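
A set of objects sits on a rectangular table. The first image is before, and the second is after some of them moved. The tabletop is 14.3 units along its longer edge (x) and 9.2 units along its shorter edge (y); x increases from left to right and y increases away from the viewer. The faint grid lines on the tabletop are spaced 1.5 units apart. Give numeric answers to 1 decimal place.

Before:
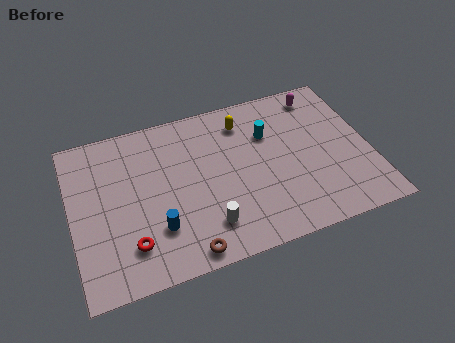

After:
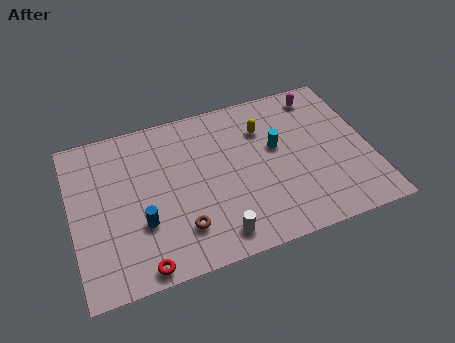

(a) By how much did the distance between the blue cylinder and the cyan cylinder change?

+0.3

Before: roughly 6.8 units apart; after: 7.1. That's 0.3 units further apart.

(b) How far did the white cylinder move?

0.8

From (6.2, 2.0) to (6.6, 1.3), the white cylinder covered √(0.4² + 0.7²) ≈ 0.8 units.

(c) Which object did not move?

the magenta capsule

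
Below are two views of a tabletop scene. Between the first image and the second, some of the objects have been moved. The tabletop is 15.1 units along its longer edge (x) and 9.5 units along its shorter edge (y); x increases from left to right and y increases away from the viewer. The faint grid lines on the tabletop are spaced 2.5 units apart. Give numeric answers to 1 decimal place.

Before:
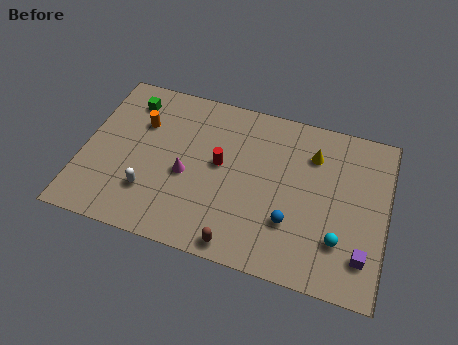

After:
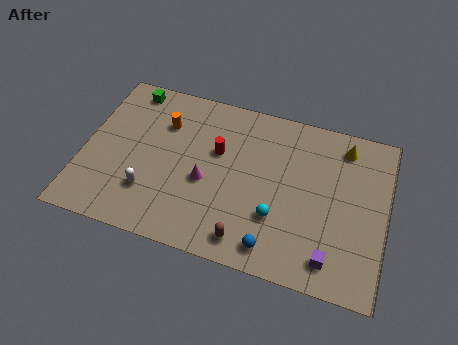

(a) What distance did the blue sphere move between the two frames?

1.7

The blue sphere was near (10.5, 2.9) before and (9.8, 1.3) after, so it travelled √(0.7² + 1.6²) ≈ 1.7 units.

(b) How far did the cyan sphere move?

3.1

From (12.9, 2.6) to (9.8, 3.0), the cyan sphere covered √(3.1² + 0.4²) ≈ 3.1 units.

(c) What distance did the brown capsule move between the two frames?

0.6

The brown capsule was near (8.1, 0.9) before and (8.5, 1.3) after, so it travelled √(0.4² + 0.4²) ≈ 0.6 units.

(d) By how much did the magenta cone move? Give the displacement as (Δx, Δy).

(1.0, -0.1)

From the two frames, the magenta cone sits at roughly (5.2, 4.1) before and (6.2, 4.0) after.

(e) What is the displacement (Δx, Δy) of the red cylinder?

(-0.2, 0.7)

From the two frames, the red cylinder sits at roughly (6.8, 5.2) before and (6.6, 5.9) after.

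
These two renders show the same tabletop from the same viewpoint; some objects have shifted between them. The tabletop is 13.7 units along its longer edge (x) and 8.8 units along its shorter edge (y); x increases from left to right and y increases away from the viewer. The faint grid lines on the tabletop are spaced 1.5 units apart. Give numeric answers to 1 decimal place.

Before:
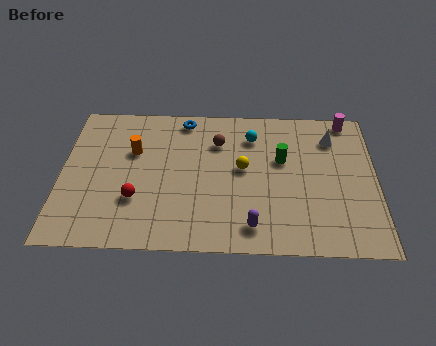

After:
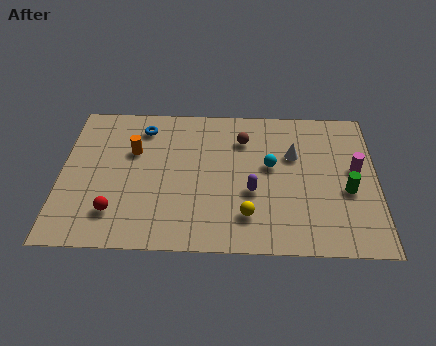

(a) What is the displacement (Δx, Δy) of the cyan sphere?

(0.8, -1.8)

From the two frames, the cyan sphere sits at roughly (8.3, 6.8) before and (9.1, 5.0) after.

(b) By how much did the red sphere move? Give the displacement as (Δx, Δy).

(-0.9, -0.8)

The red sphere started near (3.3, 2.8) and ended near (2.4, 2.0).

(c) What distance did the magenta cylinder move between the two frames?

3.1

The magenta cylinder moved from about (12.5, 8.0) to (12.8, 4.9), a distance of √(0.3² + 3.1²) ≈ 3.1.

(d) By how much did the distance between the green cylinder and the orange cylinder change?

+3.0

The distance was about 6.5 in the first image and 9.5 in the second, so they moved 3.0 units further apart.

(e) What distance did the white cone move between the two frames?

2.0

From (11.8, 6.8) to (10.1, 5.7), the white cone covered √(1.7² + 1.1²) ≈ 2.0 units.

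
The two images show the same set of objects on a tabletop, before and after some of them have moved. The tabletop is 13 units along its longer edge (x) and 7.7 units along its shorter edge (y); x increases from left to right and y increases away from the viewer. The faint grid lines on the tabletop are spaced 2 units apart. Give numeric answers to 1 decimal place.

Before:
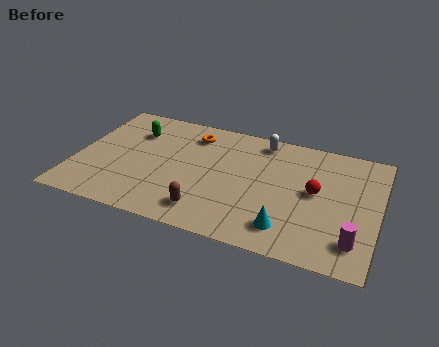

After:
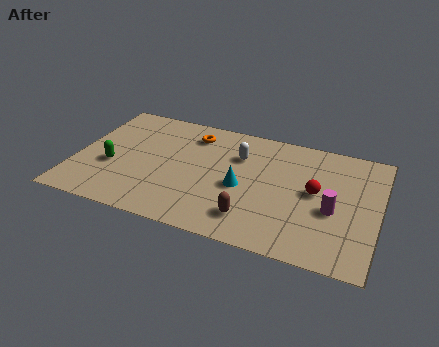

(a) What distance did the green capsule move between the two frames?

2.7

The green capsule was near (2.3, 5.6) before and (1.6, 3.0) after, so it travelled √(0.7² + 2.6²) ≈ 2.7 units.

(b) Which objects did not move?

the red sphere and the orange torus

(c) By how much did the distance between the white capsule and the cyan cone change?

-3.4

The distance was about 5.4 in the first image and 2.0 in the second, so they moved 3.4 units closer together.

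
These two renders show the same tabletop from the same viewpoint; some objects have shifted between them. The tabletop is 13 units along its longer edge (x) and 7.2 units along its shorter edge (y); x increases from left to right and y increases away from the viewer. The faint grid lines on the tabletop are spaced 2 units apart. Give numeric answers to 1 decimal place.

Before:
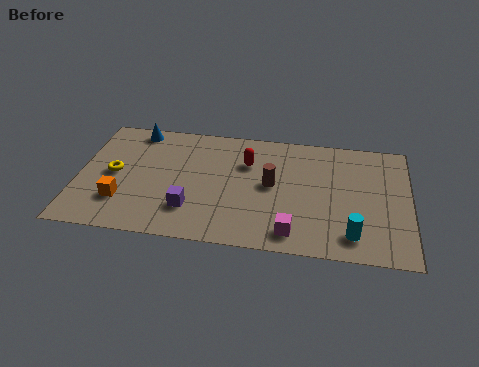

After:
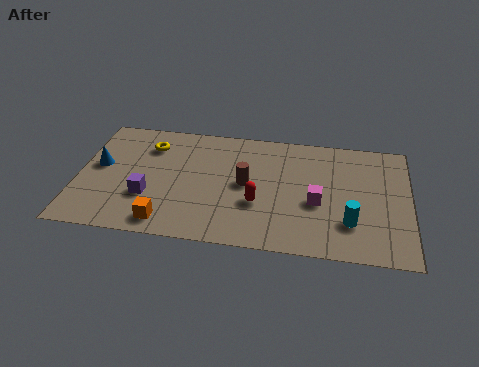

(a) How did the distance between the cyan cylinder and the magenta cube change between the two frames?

-0.7

The distance was about 2.3 in the first image and 1.6 in the second, so they moved 0.7 units closer together.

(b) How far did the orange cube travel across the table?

2.1

The orange cube was near (1.8, 2.0) before and (3.6, 1.0) after, so it travelled √(1.8² + 1.0²) ≈ 2.1 units.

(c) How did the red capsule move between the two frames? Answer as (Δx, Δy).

(0.5, -2.4)

The red capsule was at about (6.6, 5.0) and moved to about (7.1, 2.6).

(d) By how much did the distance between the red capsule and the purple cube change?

+0.6

They were about 3.7 units apart before and 4.3 after — 0.6 units further apart.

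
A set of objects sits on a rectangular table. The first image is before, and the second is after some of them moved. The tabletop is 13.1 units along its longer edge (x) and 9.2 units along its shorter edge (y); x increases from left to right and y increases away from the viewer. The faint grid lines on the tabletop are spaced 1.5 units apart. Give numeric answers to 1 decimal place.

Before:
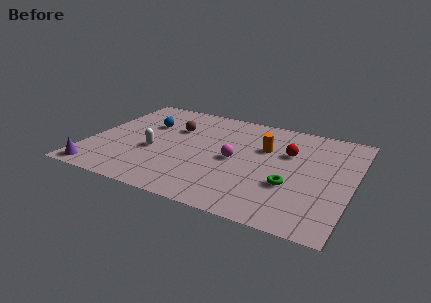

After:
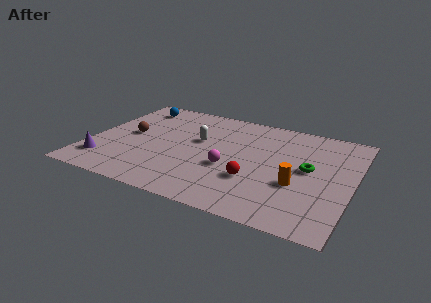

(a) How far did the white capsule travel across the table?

2.7

From (3.3, 3.7) to (5.3, 5.5), the white capsule covered √(2.0² + 1.8²) ≈ 2.7 units.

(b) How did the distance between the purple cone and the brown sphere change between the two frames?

-3.1

The distance was about 6.1 in the first image and 3.0 in the second, so they moved 3.1 units closer together.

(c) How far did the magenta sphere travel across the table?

0.8

From (7.3, 4.4) to (7.1, 3.6), the magenta sphere covered √(0.2² + 0.8²) ≈ 0.8 units.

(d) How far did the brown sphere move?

2.5

The brown sphere was near (4.0, 6.2) before and (1.9, 4.8) after, so it travelled √(2.1² + 1.4²) ≈ 2.5 units.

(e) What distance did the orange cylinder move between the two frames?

3.2

The orange cylinder moved from about (8.6, 6.0) to (10.5, 3.4), a distance of √(1.9² + 2.6²) ≈ 3.2.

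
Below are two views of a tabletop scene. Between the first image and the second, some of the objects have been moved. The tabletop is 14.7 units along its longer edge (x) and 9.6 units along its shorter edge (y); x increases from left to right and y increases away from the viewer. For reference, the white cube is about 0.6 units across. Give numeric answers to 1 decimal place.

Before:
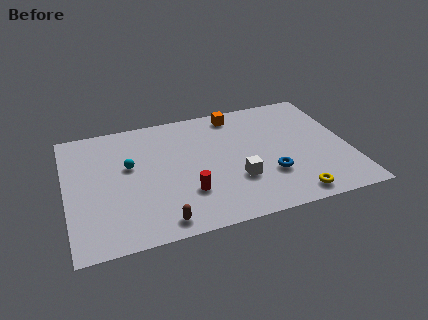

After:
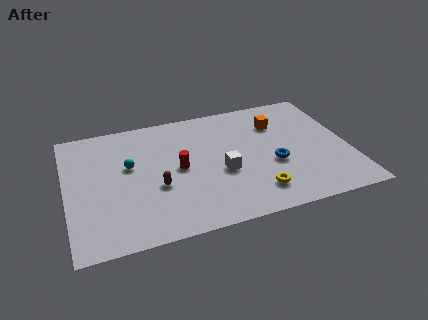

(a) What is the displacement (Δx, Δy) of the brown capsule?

(0.0, 2.6)

The brown capsule started near (4.6, 1.1) and ended near (4.6, 3.7).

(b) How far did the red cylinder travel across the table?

2.0

The red cylinder moved from about (6.1, 2.8) to (5.8, 4.8), a distance of √(0.3² + 2.0²) ≈ 2.0.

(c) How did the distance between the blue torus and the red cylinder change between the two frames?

+0.7

The distance was about 4.3 in the first image and 5.0 in the second, so they moved 0.7 units further apart.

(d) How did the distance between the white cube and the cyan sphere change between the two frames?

-1.0

The distance was about 6.0 in the first image and 5.0 in the second, so they moved 1.0 units closer together.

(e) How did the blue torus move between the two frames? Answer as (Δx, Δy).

(0.3, 0.8)

The blue torus started near (10.4, 3.0) and ended near (10.7, 3.8).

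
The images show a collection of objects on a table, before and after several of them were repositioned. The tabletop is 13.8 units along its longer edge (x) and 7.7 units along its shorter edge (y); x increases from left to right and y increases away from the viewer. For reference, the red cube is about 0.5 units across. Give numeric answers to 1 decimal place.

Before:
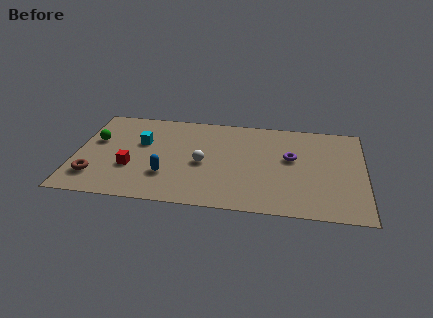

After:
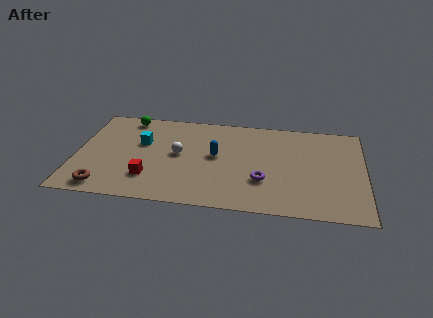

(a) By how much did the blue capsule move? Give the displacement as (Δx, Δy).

(2.3, 1.9)

The blue capsule was at about (4.4, 2.3) and moved to about (6.7, 4.2).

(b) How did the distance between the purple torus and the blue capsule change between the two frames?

-3.4

The distance was about 6.3 in the first image and 2.9 in the second, so they moved 3.4 units closer together.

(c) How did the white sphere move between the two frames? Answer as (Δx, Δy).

(-1.2, 0.6)

The white sphere was at about (6.1, 3.5) and moved to about (4.9, 4.1).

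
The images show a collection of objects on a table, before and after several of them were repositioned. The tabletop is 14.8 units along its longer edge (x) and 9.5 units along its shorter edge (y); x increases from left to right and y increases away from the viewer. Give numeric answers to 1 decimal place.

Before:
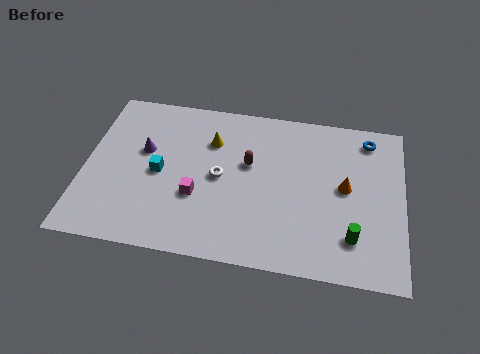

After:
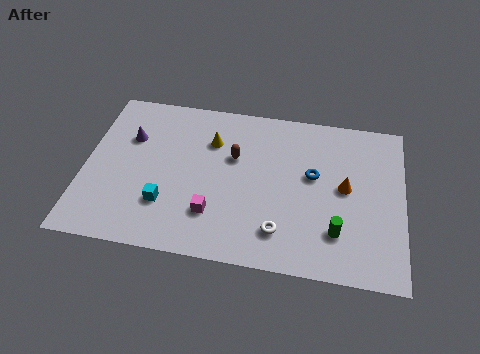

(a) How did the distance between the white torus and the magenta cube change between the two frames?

+1.5

Before: roughly 1.6 units apart; after: 3.1. That's 1.5 units further apart.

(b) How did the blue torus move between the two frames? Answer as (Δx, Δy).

(-2.5, -2.6)

The blue torus was at about (13.1, 8.1) and moved to about (10.6, 5.5).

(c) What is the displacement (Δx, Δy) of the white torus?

(2.9, -2.7)

The white torus started near (6.3, 4.7) and ended near (9.2, 2.0).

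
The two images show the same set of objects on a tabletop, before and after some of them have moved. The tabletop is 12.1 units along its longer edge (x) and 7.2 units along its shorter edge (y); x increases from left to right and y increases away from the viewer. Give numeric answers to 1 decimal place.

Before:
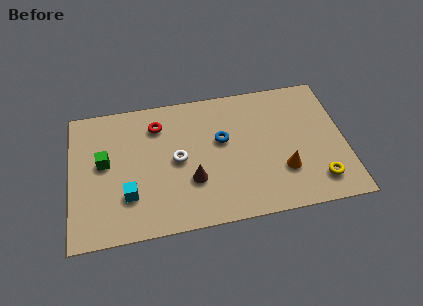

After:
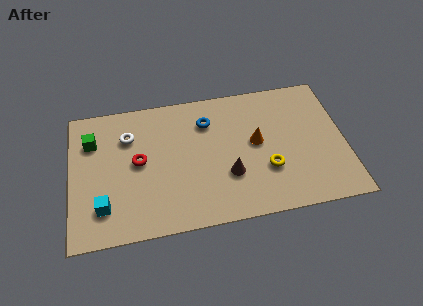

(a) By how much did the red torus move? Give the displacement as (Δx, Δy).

(-0.9, -1.8)

The red torus was at about (3.9, 5.6) and moved to about (3.0, 3.8).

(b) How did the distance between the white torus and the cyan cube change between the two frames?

+1.0

Before: roughly 2.7 units apart; after: 3.7. That's 1.0 units further apart.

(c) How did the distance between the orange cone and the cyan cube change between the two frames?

+0.3

The distance was about 6.8 in the first image and 7.1 in the second, so they moved 0.3 units further apart.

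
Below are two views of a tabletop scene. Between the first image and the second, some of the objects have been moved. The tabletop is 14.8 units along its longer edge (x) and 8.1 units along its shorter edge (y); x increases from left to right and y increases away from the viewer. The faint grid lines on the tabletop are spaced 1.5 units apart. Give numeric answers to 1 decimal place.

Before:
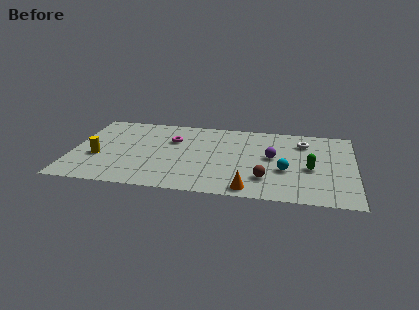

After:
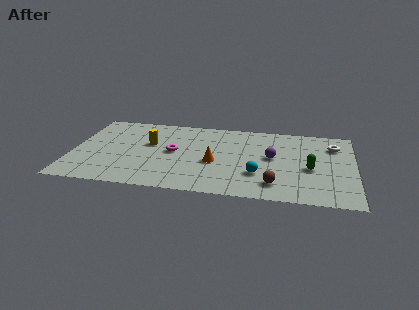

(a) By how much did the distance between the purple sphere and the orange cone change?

-0.5

They were about 3.7 units apart before and 3.2 after — 0.5 units closer together.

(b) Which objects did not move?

the green capsule and the purple sphere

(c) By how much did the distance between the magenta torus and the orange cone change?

-3.9

The distance was about 6.2 in the first image and 2.3 in the second, so they moved 3.9 units closer together.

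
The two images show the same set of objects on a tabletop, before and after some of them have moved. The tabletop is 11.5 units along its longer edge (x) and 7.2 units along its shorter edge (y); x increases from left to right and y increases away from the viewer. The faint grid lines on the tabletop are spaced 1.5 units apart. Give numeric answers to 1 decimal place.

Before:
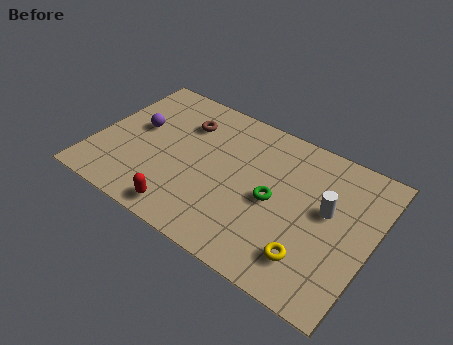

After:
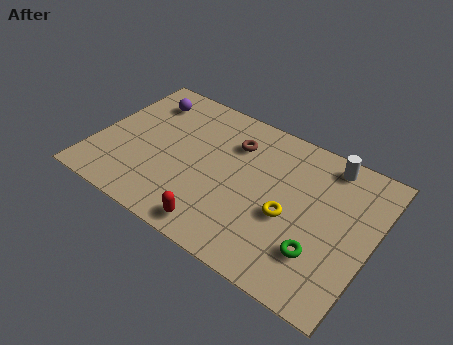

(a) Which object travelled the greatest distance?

the green torus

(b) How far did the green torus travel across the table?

2.5

The green torus moved from about (7.5, 3.4) to (9.6, 2.0), a distance of √(2.1² + 1.4²) ≈ 2.5.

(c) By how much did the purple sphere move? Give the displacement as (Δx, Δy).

(0.0, 1.6)

The purple sphere was at about (1.6, 4.1) and moved to about (1.6, 5.7).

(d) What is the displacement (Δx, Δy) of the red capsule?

(1.4, 0.0)

From the two frames, the red capsule sits at roughly (4.2, 0.9) before and (5.6, 0.9) after.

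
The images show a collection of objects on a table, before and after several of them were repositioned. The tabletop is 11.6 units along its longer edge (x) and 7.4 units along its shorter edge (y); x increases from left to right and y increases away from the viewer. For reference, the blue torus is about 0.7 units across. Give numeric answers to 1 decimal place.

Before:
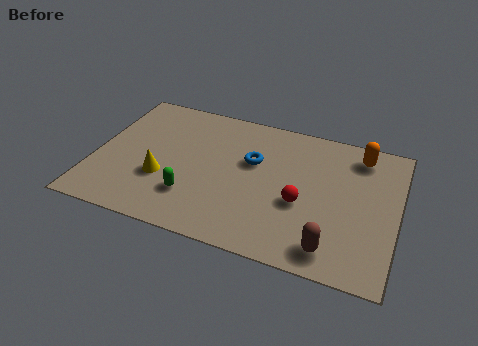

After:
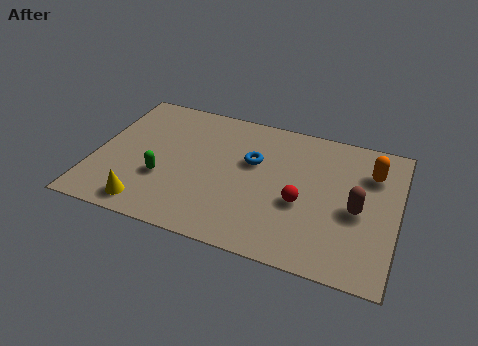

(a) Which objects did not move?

the blue torus and the red sphere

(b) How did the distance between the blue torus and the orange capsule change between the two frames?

+0.3

The distance was about 4.3 in the first image and 4.6 in the second, so they moved 0.3 units further apart.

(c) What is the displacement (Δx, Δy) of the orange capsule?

(0.5, -0.8)

The orange capsule started near (10.0, 6.2) and ended near (10.5, 5.4).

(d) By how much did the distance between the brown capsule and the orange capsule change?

-3.0

The distance was about 5.1 in the first image and 2.1 in the second, so they moved 3.0 units closer together.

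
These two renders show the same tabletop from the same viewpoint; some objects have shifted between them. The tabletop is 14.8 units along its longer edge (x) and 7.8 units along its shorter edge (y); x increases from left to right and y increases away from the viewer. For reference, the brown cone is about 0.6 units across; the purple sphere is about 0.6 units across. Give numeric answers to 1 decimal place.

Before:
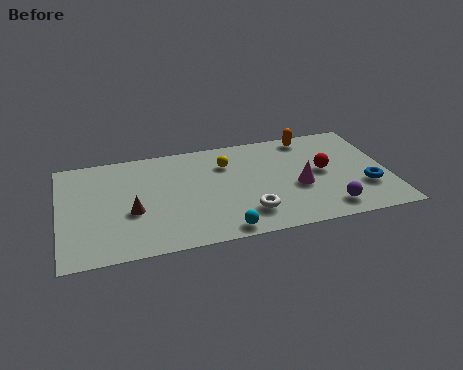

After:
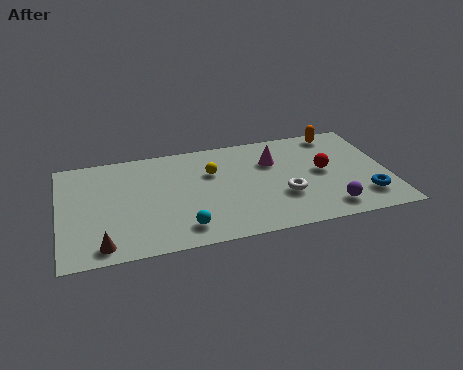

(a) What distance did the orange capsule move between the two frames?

1.3

The orange capsule was near (11.5, 6.9) before and (12.8, 6.9) after, so it travelled √(1.3² + 0.0²) ≈ 1.3 units.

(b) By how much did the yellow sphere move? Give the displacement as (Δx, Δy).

(-0.7, -0.5)

The yellow sphere was at about (7.6, 5.7) and moved to about (6.9, 5.2).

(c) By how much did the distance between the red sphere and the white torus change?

-1.9

Before: roughly 4.3 units apart; after: 2.4. That's 1.9 units closer together.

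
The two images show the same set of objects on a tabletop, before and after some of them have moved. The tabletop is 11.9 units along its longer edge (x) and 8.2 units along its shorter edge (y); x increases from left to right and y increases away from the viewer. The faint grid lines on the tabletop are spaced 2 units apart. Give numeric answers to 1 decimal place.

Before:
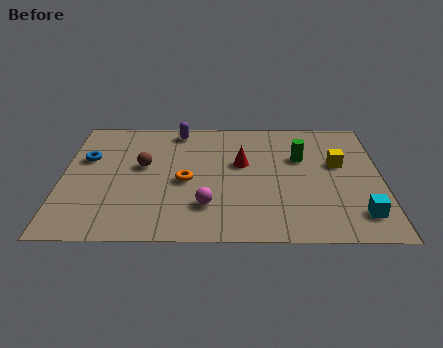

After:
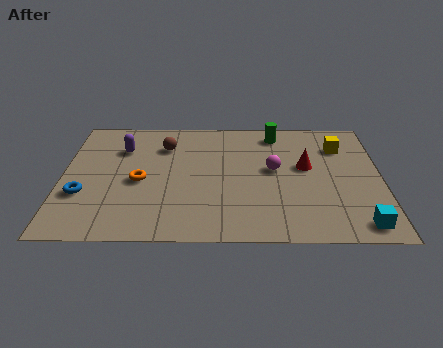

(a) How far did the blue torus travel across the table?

2.4

The blue torus was near (0.9, 5.2) before and (0.8, 2.8) after, so it travelled √(0.1² + 2.4²) ≈ 2.4 units.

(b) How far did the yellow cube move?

1.2

The yellow cube was near (10.3, 4.9) before and (10.4, 6.1) after, so it travelled √(0.1² + 1.2²) ≈ 1.2 units.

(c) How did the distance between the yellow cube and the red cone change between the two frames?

-1.7

They were about 3.6 units apart before and 1.9 after — 1.7 units closer together.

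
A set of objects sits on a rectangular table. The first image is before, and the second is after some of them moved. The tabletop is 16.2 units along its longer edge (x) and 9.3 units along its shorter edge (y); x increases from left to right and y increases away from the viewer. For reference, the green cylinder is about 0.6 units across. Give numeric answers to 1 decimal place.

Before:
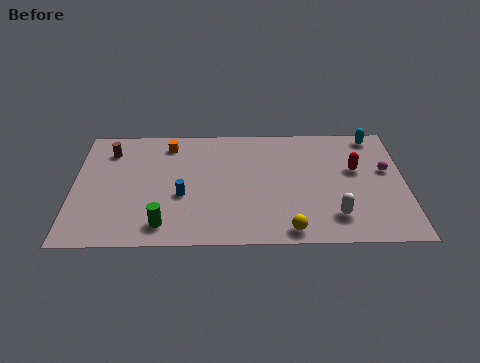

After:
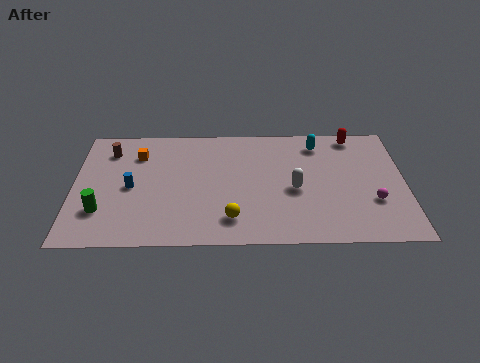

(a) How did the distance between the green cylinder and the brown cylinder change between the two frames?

-1.7

They were about 6.4 units apart before and 4.7 after — 1.7 units closer together.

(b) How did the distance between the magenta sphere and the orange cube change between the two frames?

+1.2

The distance was about 10.9 in the first image and 12.1 in the second, so they moved 1.2 units further apart.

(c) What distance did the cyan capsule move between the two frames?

2.9

From (14.8, 8.3) to (12.0, 7.7), the cyan capsule covered √(2.8² + 0.6²) ≈ 2.9 units.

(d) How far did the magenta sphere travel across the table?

2.5

The magenta sphere moved from about (15.3, 5.5) to (14.6, 3.1), a distance of √(0.7² + 2.4²) ≈ 2.5.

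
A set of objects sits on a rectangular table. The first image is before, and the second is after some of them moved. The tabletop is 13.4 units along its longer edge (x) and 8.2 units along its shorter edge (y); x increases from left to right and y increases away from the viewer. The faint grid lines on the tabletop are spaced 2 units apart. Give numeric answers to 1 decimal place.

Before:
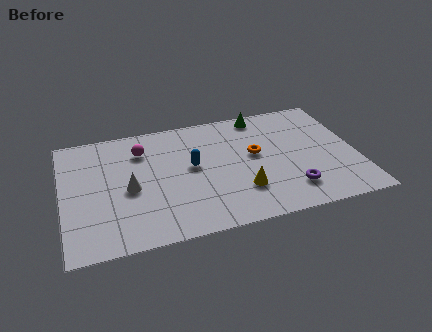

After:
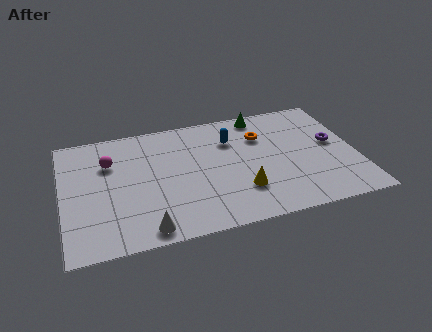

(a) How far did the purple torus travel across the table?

3.5

The purple torus was near (10.2, 1.8) before and (12.4, 4.5) after, so it travelled √(2.2² + 2.7²) ≈ 3.5 units.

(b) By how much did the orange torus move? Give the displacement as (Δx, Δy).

(0.4, 1.2)

The orange torus started near (8.8, 4.6) and ended near (9.2, 5.8).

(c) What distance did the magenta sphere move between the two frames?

1.6

The magenta sphere was near (3.7, 6.2) before and (2.2, 5.7) after, so it travelled √(1.5² + 0.5²) ≈ 1.6 units.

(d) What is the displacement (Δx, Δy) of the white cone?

(0.6, -2.8)

From the two frames, the white cone sits at roughly (3.0, 3.7) before and (3.6, 0.9) after.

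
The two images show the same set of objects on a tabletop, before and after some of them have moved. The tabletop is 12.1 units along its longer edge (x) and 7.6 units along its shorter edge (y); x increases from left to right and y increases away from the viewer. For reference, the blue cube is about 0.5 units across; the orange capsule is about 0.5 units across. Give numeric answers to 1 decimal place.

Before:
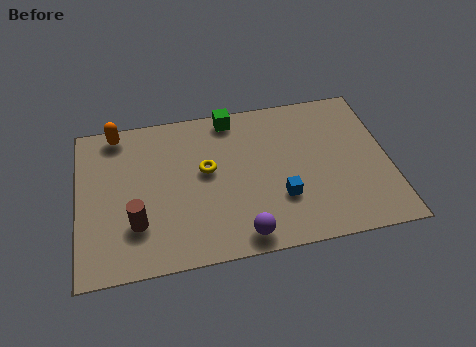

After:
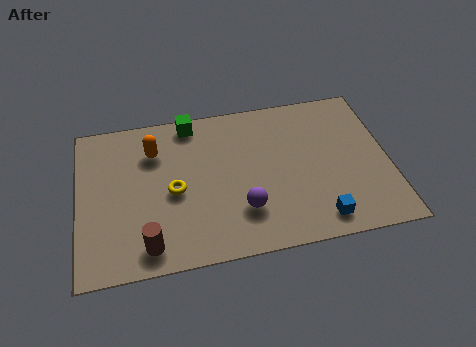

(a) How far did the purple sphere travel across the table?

1.2

From (6.2, 0.9) to (6.3, 2.1), the purple sphere covered √(0.1² + 1.2²) ≈ 1.2 units.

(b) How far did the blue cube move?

1.9

The blue cube was near (7.8, 2.4) before and (9.2, 1.1) after, so it travelled √(1.4² + 1.3²) ≈ 1.9 units.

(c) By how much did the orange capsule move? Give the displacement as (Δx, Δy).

(1.4, -1.2)

The orange capsule was at about (1.6, 6.8) and moved to about (3.0, 5.6).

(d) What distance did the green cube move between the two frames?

1.6

From (6.1, 6.8) to (4.5, 6.8), the green cube covered √(1.6² + 0.0²) ≈ 1.6 units.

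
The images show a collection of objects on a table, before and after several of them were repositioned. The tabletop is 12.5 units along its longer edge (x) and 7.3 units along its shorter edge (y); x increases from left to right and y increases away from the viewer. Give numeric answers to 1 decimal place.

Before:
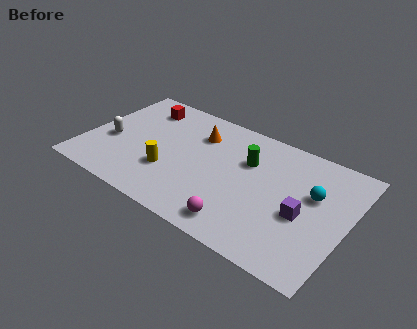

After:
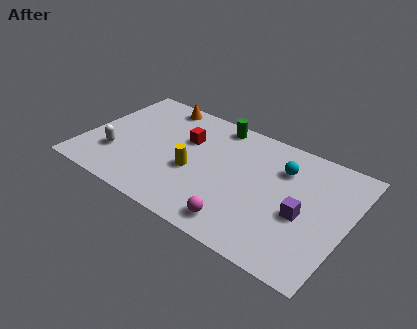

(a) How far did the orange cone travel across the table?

2.5

From (5.1, 5.4) to (2.9, 6.5), the orange cone covered √(2.2² + 1.1²) ≈ 2.5 units.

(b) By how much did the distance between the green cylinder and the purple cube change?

+2.4

Before: roughly 3.4 units apart; after: 5.8. That's 2.4 units further apart.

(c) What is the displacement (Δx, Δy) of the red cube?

(2.4, -1.1)

From the two frames, the red cube sits at roughly (2.2, 5.9) before and (4.6, 4.8) after.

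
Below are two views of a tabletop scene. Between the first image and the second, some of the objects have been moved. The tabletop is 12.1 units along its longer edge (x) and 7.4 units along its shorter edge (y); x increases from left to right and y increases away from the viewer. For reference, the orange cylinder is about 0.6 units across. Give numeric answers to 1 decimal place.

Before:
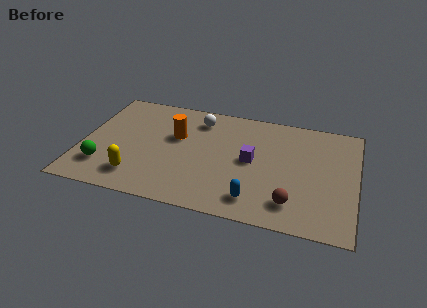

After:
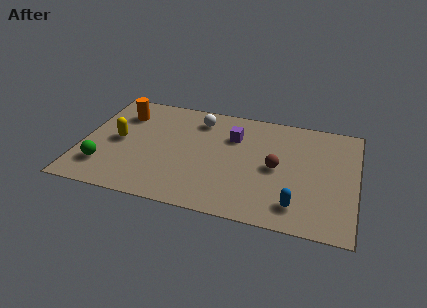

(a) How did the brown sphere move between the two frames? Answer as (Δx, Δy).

(-0.8, 2.1)

From the two frames, the brown sphere sits at roughly (9.4, 1.5) before and (8.6, 3.6) after.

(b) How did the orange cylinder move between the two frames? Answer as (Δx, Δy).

(-2.5, 1.0)

The orange cylinder started near (4.1, 4.6) and ended near (1.6, 5.6).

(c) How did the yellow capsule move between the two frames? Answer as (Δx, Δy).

(-1.0, 2.2)

The yellow capsule was at about (2.6, 1.5) and moved to about (1.6, 3.7).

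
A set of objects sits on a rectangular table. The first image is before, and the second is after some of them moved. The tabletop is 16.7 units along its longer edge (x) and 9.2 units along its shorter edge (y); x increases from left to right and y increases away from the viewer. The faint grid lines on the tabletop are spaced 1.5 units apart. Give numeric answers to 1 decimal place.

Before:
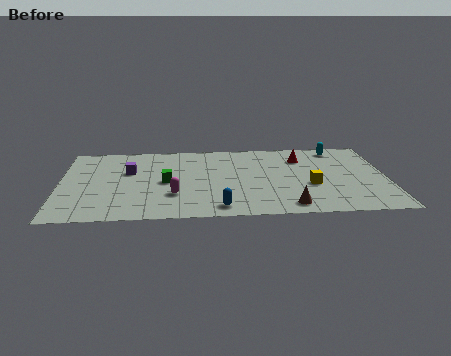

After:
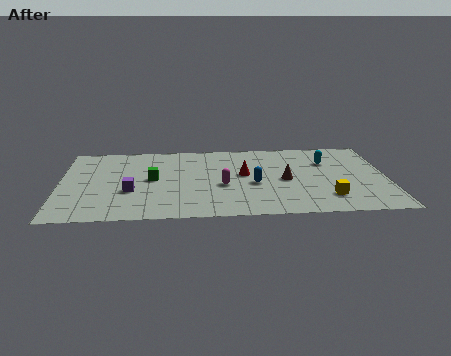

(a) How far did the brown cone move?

3.1

The brown cone was near (11.6, 1.2) before and (11.5, 4.3) after, so it travelled √(0.1² + 3.1²) ≈ 3.1 units.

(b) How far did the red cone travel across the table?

3.5

From (12.4, 6.9) to (9.4, 5.1), the red cone covered √(3.0² + 1.8²) ≈ 3.5 units.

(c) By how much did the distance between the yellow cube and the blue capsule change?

-1.2

The distance was about 5.3 in the first image and 4.1 in the second, so they moved 1.2 units closer together.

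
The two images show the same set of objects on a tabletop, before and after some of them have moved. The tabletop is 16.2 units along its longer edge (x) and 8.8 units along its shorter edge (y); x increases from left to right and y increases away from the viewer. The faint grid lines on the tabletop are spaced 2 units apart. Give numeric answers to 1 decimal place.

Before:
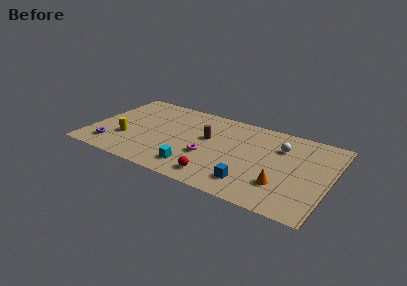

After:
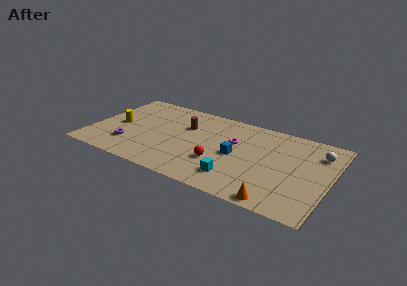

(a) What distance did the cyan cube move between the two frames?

2.8

The cyan cube was near (7.4, 1.7) before and (10.2, 1.9) after, so it travelled √(2.8² + 0.2²) ≈ 2.8 units.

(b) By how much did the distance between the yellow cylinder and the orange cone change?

+1.2

They were about 10.7 units apart before and 11.9 after — 1.2 units further apart.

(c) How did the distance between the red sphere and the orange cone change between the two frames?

+0.4

Before: roughly 4.3 units apart; after: 4.7. That's 0.4 units further apart.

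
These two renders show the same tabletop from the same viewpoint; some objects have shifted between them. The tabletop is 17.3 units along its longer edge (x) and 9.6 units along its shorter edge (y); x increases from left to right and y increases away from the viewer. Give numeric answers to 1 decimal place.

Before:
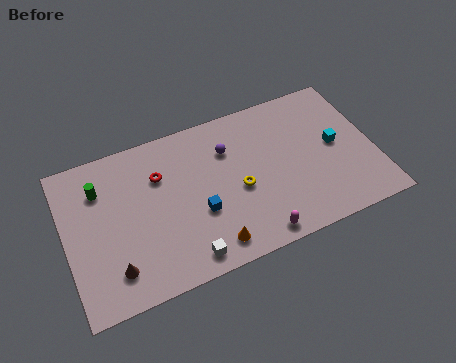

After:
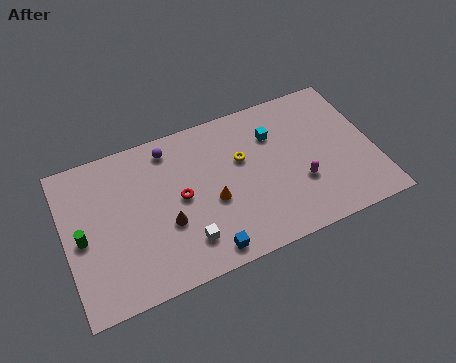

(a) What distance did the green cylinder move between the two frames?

2.9

The green cylinder was near (2.1, 7.1) before and (0.9, 4.5) after, so it travelled √(1.2² + 2.6²) ≈ 2.9 units.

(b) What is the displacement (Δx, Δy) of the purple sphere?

(-3.2, 1.3)

From the two frames, the purple sphere sits at roughly (9.3, 6.9) before and (6.1, 8.2) after.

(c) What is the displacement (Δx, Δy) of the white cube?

(0.1, 0.9)

From the two frames, the white cube sits at roughly (6.3, 1.2) before and (6.4, 2.1) after.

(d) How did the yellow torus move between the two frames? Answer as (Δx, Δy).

(0.4, 1.8)

The yellow torus started near (9.6, 4.2) and ended near (10.0, 6.0).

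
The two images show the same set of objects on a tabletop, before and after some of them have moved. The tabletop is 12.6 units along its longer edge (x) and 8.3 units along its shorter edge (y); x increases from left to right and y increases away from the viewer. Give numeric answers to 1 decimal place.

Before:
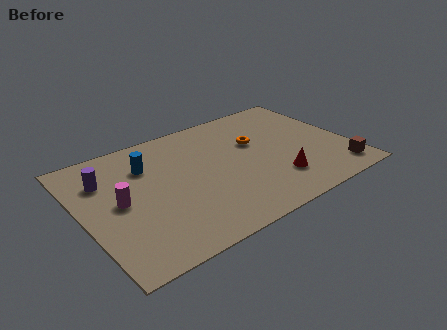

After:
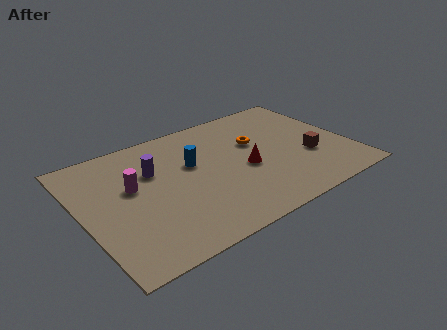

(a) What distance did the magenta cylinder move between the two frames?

1.0

The magenta cylinder was near (1.7, 4.2) before and (2.4, 4.9) after, so it travelled √(0.7² + 0.7²) ≈ 1.0 units.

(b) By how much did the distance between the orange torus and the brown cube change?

-2.0

They were about 5.1 units apart before and 3.1 after — 2.0 units closer together.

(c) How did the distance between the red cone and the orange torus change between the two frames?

-1.3

The distance was about 3.1 in the first image and 1.8 in the second, so they moved 1.3 units closer together.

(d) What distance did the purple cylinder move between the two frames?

2.3

From (1.3, 6.0) to (3.5, 5.5), the purple cylinder covered √(2.2² + 0.5²) ≈ 2.3 units.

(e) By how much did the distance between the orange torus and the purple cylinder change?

-2.2

They were about 7.1 units apart before and 4.9 after — 2.2 units closer together.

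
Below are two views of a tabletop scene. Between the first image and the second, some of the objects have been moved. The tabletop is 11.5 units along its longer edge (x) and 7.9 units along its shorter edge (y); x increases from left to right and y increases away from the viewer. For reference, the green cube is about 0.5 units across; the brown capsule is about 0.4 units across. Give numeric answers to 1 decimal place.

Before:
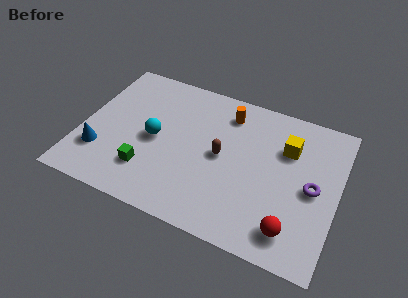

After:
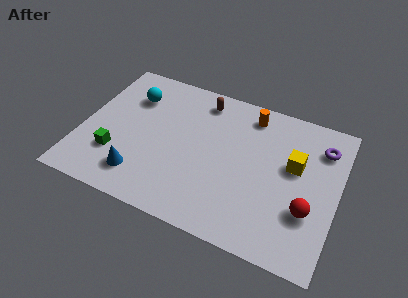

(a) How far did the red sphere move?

1.3

The red sphere moved from about (9.7, 1.4) to (10.3, 2.6), a distance of √(0.6² + 1.2²) ≈ 1.3.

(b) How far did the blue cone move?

2.0

From (1.0, 2.2) to (2.9, 1.6), the blue cone covered √(1.9² + 0.6²) ≈ 2.0 units.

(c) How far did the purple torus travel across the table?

2.3

The purple torus moved from about (10.4, 3.8) to (10.6, 6.1), a distance of √(0.2² + 2.3²) ≈ 2.3.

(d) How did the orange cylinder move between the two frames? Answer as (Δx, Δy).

(1.0, 0.3)

The orange cylinder started near (6.3, 6.4) and ended near (7.3, 6.7).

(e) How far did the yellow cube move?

0.9

The yellow cube was near (9.1, 5.5) before and (9.5, 4.7) after, so it travelled √(0.4² + 0.8²) ≈ 0.9 units.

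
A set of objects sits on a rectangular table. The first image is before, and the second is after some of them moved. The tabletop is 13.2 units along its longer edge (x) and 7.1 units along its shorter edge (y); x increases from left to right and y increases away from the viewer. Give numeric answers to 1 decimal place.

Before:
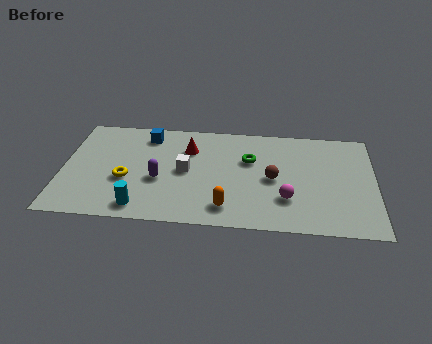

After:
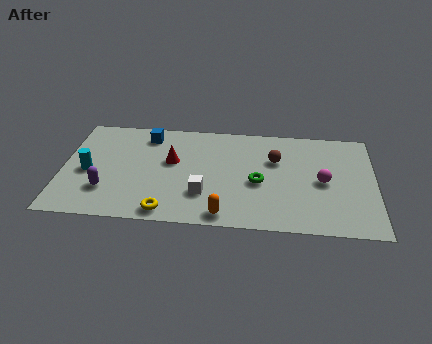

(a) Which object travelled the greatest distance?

the cyan cylinder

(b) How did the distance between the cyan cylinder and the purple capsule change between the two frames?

-0.6

Before: roughly 2.0 units apart; after: 1.4. That's 0.6 units closer together.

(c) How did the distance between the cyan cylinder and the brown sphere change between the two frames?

+2.0

The distance was about 6.0 in the first image and 8.0 in the second, so they moved 2.0 units further apart.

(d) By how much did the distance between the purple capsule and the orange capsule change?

+1.8

They were about 3.3 units apart before and 5.1 after — 1.8 units further apart.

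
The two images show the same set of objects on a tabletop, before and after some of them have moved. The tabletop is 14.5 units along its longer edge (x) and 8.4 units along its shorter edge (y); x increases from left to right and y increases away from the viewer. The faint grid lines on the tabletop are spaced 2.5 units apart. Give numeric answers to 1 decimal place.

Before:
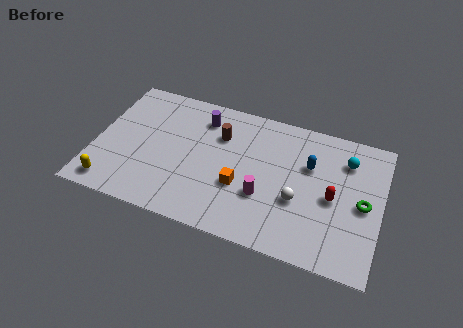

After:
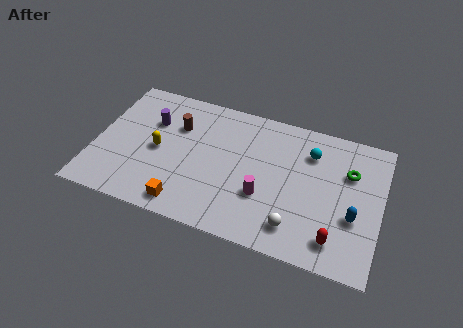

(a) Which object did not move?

the magenta cylinder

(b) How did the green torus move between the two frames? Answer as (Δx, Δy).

(-0.8, 1.7)

The green torus started near (13.6, 4.0) and ended near (12.8, 5.7).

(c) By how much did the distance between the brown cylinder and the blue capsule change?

+5.0

They were about 4.6 units apart before and 9.6 after — 5.0 units further apart.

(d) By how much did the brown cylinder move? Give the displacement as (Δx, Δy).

(-2.2, -0.1)

The brown cylinder was at about (6.2, 5.9) and moved to about (4.0, 5.8).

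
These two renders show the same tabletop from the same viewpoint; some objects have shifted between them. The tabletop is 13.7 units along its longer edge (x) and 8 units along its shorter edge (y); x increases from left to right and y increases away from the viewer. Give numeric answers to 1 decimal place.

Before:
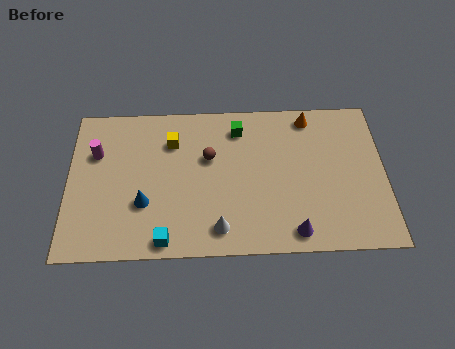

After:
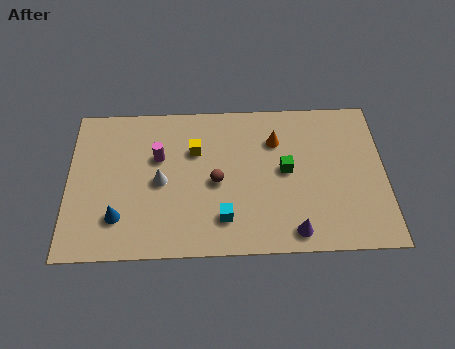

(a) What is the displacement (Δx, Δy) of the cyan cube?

(2.5, 1.0)

From the two frames, the cyan cube sits at roughly (4.2, 0.8) before and (6.7, 1.8) after.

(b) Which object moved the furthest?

the white cone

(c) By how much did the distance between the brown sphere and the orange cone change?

-1.5

They were about 4.8 units apart before and 3.3 after — 1.5 units closer together.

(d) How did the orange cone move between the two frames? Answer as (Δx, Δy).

(-1.5, -1.2)

The orange cone started near (10.5, 7.0) and ended near (9.0, 5.8).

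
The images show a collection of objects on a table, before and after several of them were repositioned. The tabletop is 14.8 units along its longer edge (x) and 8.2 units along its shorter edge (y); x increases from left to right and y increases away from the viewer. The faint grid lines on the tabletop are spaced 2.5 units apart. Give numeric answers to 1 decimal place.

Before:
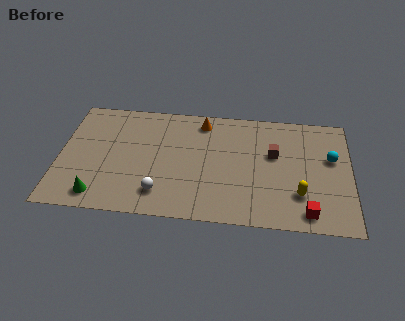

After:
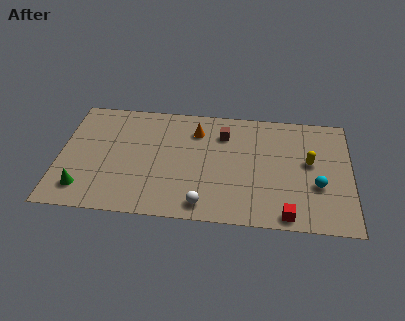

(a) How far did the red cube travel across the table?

1.0

From (12.6, 1.1) to (11.6, 0.8), the red cube covered √(1.0² + 0.3²) ≈ 1.0 units.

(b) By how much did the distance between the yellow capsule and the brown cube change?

+1.7

The distance was about 3.0 in the first image and 4.7 in the second, so they moved 1.7 units further apart.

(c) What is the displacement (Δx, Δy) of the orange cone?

(-0.3, -0.7)

The orange cone was at about (7.2, 7.0) and moved to about (6.9, 6.3).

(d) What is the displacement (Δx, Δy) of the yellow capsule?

(0.5, 2.3)

The yellow capsule was at about (12.2, 2.3) and moved to about (12.7, 4.6).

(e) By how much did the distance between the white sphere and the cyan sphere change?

-3.2

Before: roughly 9.2 units apart; after: 6.0. That's 3.2 units closer together.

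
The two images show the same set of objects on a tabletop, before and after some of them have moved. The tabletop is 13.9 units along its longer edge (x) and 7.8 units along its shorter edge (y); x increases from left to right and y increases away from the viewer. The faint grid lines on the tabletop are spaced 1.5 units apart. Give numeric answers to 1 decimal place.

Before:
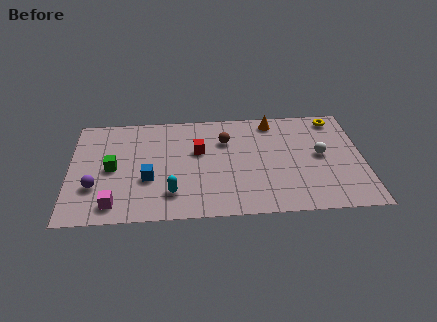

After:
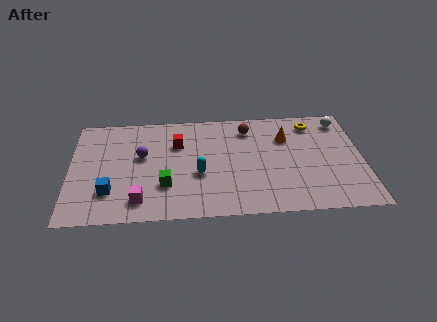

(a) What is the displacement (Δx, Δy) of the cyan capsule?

(1.3, 1.3)

The cyan capsule was at about (4.8, 1.8) and moved to about (6.1, 3.1).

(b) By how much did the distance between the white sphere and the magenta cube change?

+0.8

The distance was about 10.2 in the first image and 11.0 in the second, so they moved 0.8 units further apart.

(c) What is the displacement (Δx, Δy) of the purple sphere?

(2.2, 2.1)

The purple sphere was at about (1.2, 2.5) and moved to about (3.4, 4.6).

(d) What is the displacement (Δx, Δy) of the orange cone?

(0.6, -1.3)

The orange cone started near (9.7, 6.8) and ended near (10.3, 5.5).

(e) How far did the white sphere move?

2.7

From (11.9, 4.1) to (13.0, 6.6), the white sphere covered √(1.1² + 2.5²) ≈ 2.7 units.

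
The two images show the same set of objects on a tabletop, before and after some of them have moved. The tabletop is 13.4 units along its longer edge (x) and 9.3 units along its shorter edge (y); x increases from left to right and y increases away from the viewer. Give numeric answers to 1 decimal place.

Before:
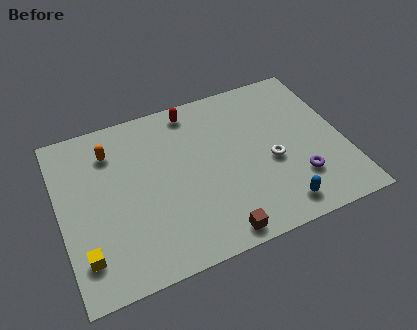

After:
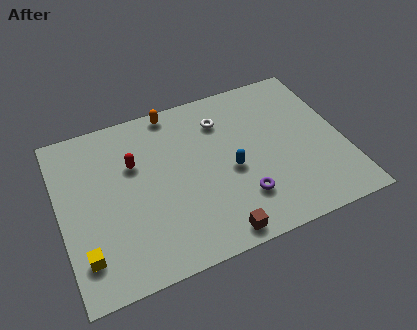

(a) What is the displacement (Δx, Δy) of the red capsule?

(-3.0, -2.1)

The red capsule was at about (6.6, 8.2) and moved to about (3.6, 6.1).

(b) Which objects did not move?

the yellow cube and the brown cube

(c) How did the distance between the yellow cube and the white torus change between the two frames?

-0.5

Before: roughly 9.2 units apart; after: 8.7. That's 0.5 units closer together.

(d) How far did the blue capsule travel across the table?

3.4

The blue capsule moved from about (9.9, 1.3) to (8.0, 4.1), a distance of √(1.9² + 2.8²) ≈ 3.4.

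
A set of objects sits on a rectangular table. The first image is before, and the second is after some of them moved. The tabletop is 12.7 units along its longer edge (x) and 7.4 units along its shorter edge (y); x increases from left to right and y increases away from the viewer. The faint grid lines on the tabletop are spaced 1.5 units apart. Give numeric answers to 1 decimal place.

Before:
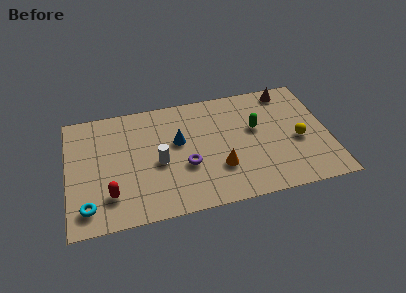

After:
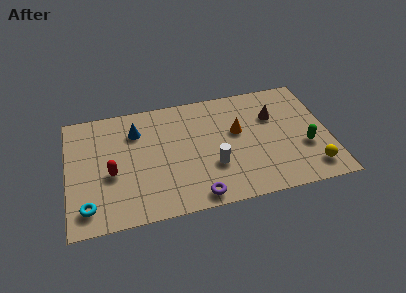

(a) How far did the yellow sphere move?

2.0

From (11.2, 3.2) to (11.7, 1.3), the yellow sphere covered √(0.5² + 1.9²) ≈ 2.0 units.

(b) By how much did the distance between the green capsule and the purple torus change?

+1.9

They were about 3.8 units apart before and 5.7 after — 1.9 units further apart.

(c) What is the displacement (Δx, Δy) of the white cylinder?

(2.6, -0.8)

From the two frames, the white cylinder sits at roughly (4.4, 3.3) before and (7.0, 2.5) after.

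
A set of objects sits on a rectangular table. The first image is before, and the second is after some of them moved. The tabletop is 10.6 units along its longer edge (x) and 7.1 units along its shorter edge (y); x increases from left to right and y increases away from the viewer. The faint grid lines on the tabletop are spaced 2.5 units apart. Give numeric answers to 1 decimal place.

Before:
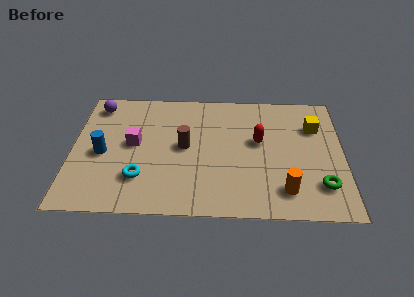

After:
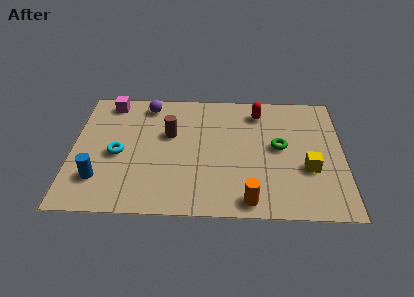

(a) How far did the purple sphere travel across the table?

2.0

From (0.9, 6.0) to (2.9, 6.1), the purple sphere covered √(2.0² + 0.1²) ≈ 2.0 units.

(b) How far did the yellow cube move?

2.4

The yellow cube was near (9.5, 5.0) before and (9.2, 2.6) after, so it travelled √(0.3² + 2.4²) ≈ 2.4 units.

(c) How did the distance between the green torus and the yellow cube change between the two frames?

-1.7

Before: roughly 3.3 units apart; after: 1.6. That's 1.7 units closer together.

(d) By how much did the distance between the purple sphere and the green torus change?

-4.1

They were about 9.8 units apart before and 5.7 after — 4.1 units closer together.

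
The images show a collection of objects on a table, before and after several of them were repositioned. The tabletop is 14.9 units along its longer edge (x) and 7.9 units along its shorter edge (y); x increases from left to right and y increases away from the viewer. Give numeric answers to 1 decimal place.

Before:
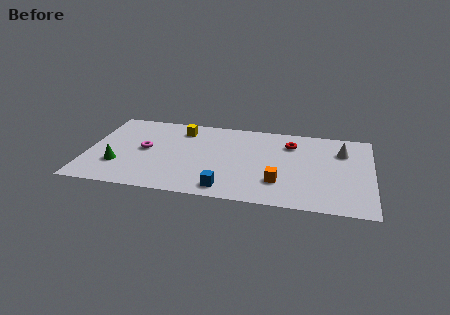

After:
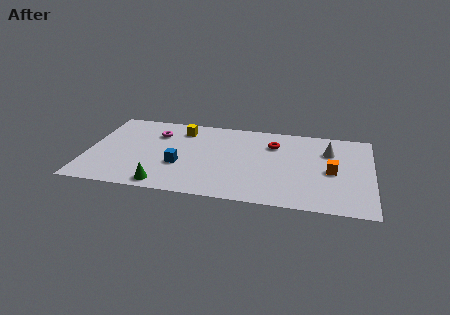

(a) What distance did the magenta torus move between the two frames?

1.8

The magenta torus was near (3.0, 4.1) before and (3.5, 5.8) after, so it travelled √(0.5² + 1.7²) ≈ 1.8 units.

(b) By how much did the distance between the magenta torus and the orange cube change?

+2.2

Before: roughly 7.3 units apart; after: 9.5. That's 2.2 units further apart.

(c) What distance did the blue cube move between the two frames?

3.1

From (7.4, 1.1) to (4.9, 2.9), the blue cube covered √(2.5² + 1.8²) ≈ 3.1 units.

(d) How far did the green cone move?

2.9

The green cone was near (1.7, 2.4) before and (4.2, 0.9) after, so it travelled √(2.5² + 1.5²) ≈ 2.9 units.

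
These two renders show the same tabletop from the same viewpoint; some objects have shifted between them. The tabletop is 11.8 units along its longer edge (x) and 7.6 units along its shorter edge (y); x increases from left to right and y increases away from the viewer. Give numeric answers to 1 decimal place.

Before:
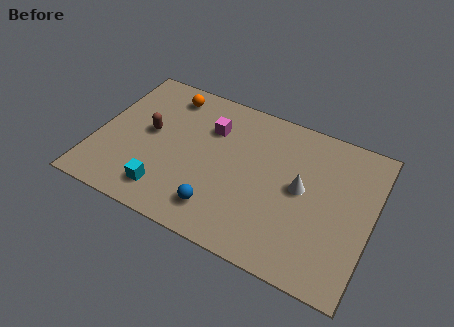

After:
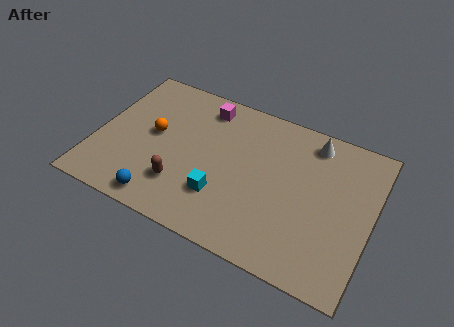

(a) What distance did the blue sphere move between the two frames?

2.5

The blue sphere moved from about (5.6, 1.5) to (3.2, 0.9), a distance of √(2.4² + 0.6²) ≈ 2.5.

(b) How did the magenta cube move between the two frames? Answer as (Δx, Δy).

(-0.4, 1.0)

From the two frames, the magenta cube sits at roughly (4.7, 5.4) before and (4.3, 6.4) after.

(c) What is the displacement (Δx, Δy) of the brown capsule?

(1.7, -2.1)

The brown capsule started near (2.2, 4.1) and ended near (3.9, 2.0).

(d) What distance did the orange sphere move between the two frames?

2.3

The orange sphere moved from about (2.7, 6.4) to (2.4, 4.1), a distance of √(0.3² + 2.3²) ≈ 2.3.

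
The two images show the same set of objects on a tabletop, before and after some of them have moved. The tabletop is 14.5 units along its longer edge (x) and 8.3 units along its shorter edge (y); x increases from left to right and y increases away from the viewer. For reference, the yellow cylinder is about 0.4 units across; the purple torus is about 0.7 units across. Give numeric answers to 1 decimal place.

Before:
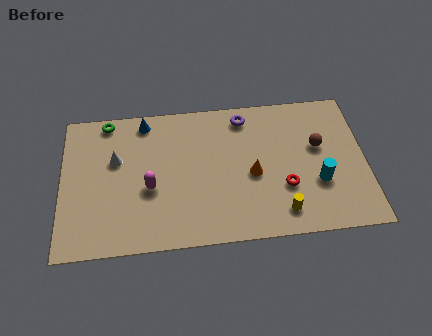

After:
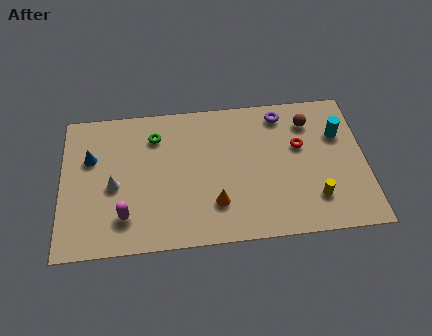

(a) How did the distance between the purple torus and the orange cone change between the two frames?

+2.5

The distance was about 3.4 in the first image and 5.9 in the second, so they moved 2.5 units further apart.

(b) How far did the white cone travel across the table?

1.5

The white cone was near (2.6, 5.2) before and (2.5, 3.7) after, so it travelled √(0.1² + 1.5²) ≈ 1.5 units.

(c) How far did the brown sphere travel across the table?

1.6

From (12.3, 5.0) to (11.9, 6.5), the brown sphere covered √(0.4² + 1.5²) ≈ 1.6 units.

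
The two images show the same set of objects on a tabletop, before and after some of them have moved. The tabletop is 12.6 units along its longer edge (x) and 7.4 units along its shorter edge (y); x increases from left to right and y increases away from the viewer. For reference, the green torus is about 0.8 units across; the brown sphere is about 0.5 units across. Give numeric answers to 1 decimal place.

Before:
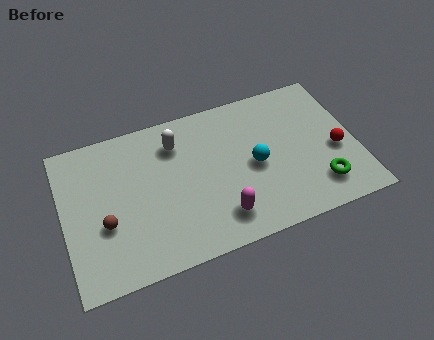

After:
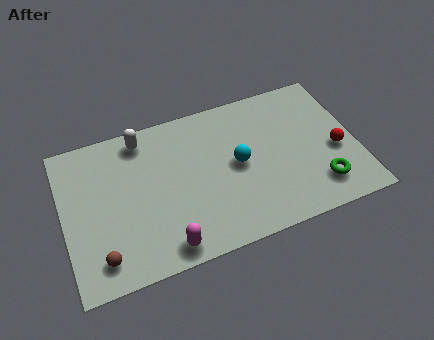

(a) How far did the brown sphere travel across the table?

1.5

The brown sphere moved from about (1.7, 2.8) to (1.4, 1.3), a distance of √(0.3² + 1.5²) ≈ 1.5.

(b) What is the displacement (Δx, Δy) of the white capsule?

(-1.4, 0.7)

The white capsule started near (5.0, 5.7) and ended near (3.6, 6.4).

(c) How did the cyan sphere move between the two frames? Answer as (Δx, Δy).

(-0.7, 0.3)

The cyan sphere was at about (8.2, 3.5) and moved to about (7.5, 3.8).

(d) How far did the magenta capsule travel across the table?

2.5

From (6.5, 1.5) to (4.1, 0.9), the magenta capsule covered √(2.4² + 0.6²) ≈ 2.5 units.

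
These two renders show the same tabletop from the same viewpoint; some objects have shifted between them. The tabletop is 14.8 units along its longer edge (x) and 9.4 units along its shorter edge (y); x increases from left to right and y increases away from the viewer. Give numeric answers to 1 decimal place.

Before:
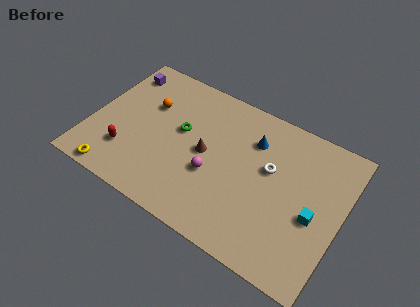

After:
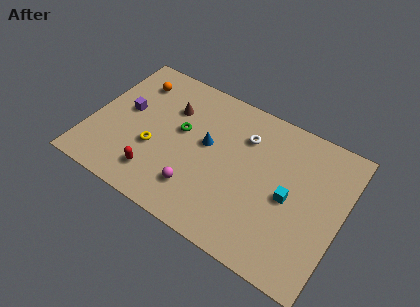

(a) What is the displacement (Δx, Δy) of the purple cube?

(0.8, -2.5)

The purple cube was at about (1.1, 7.7) and moved to about (1.9, 5.2).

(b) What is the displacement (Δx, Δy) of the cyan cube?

(-1.5, 0.4)

The cyan cube started near (13.3, 4.0) and ended near (11.8, 4.4).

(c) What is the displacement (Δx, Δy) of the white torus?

(-1.7, 1.3)

The white torus started near (10.5, 5.6) and ended near (8.8, 6.9).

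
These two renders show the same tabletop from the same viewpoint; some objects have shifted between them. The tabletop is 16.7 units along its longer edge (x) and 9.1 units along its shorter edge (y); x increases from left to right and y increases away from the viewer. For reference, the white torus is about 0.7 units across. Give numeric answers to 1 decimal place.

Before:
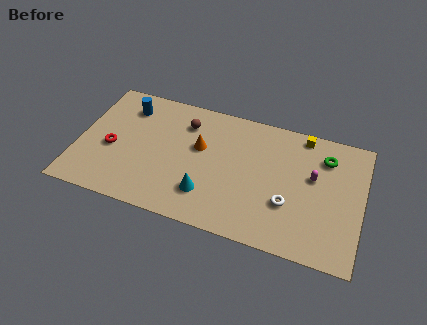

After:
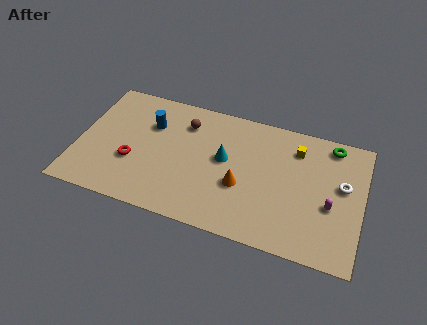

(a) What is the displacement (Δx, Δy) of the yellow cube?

(-0.3, -1.1)

The yellow cube started near (13.0, 8.2) and ended near (12.7, 7.1).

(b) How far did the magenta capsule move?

2.0

The magenta capsule moved from about (13.8, 5.4) to (14.9, 3.7), a distance of √(1.1² + 1.7²) ≈ 2.0.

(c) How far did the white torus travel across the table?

3.7

From (12.5, 3.1) to (15.5, 5.3), the white torus covered √(3.0² + 2.2²) ≈ 3.7 units.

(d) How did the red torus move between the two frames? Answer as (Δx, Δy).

(1.3, -0.6)

The red torus started near (2.0, 3.9) and ended near (3.3, 3.3).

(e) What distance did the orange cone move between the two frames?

3.3

The orange cone moved from about (7.1, 5.5) to (9.7, 3.5), a distance of √(2.6² + 2.0²) ≈ 3.3.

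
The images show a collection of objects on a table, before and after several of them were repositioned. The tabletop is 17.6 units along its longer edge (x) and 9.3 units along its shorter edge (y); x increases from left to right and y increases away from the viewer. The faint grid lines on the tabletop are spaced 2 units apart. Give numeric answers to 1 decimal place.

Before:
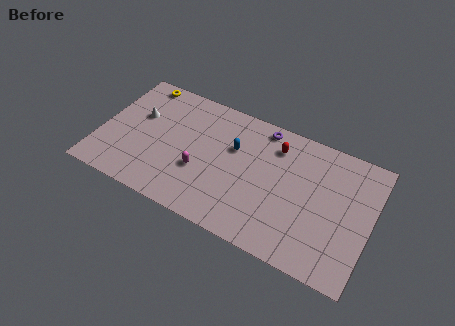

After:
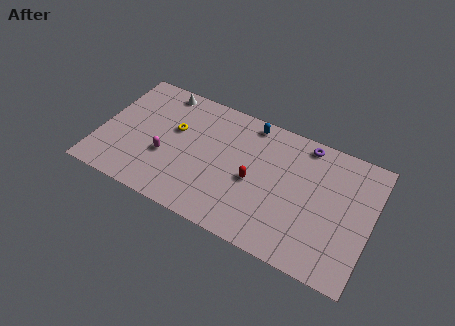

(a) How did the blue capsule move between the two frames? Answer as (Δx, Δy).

(0.8, 2.3)

The blue capsule was at about (8.6, 6.0) and moved to about (9.4, 8.3).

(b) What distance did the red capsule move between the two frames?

3.3

From (11.2, 7.3) to (10.1, 4.2), the red capsule covered √(1.1² + 3.1²) ≈ 3.3 units.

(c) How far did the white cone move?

2.8

The white cone was near (2.3, 5.8) before and (3.5, 8.3) after, so it travelled √(1.2² + 2.5²) ≈ 2.8 units.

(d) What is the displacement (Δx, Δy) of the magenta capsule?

(-2.3, 0.1)

The magenta capsule was at about (6.7, 3.4) and moved to about (4.4, 3.5).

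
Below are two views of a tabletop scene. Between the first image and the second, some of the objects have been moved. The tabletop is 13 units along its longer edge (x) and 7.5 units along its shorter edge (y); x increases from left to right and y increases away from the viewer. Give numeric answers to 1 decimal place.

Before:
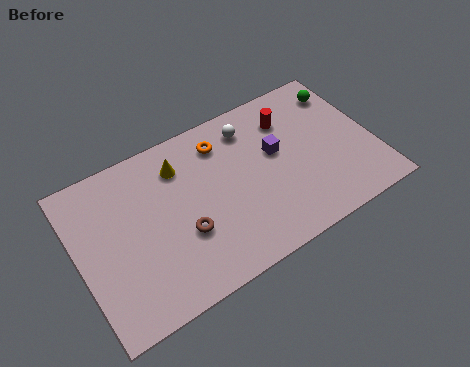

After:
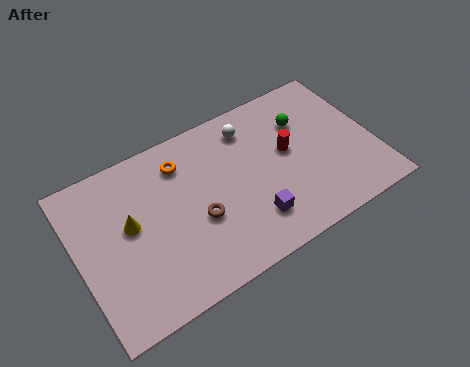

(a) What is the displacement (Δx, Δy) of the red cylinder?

(-0.3, -1.5)

The red cylinder was at about (9.6, 5.7) and moved to about (9.3, 4.2).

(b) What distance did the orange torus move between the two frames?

1.8

The orange torus moved from about (6.6, 6.0) to (4.8, 5.9), a distance of √(1.8² + 0.1²) ≈ 1.8.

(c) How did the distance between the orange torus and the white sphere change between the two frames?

+1.8

The distance was about 1.3 in the first image and 3.1 in the second, so they moved 1.8 units further apart.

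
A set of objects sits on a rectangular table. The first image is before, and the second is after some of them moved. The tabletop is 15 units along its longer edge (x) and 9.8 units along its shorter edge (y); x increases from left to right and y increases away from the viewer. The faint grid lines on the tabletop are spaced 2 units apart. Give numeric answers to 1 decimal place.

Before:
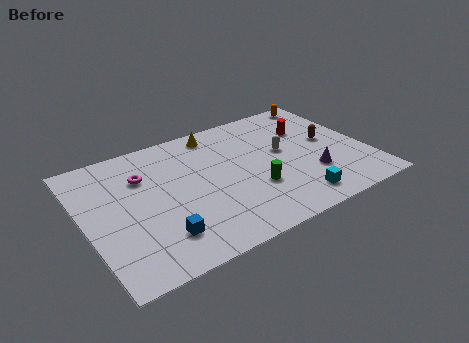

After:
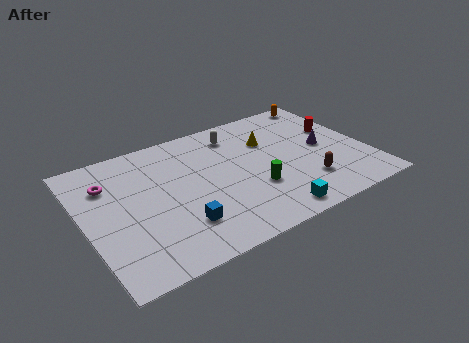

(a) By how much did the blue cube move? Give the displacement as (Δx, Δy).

(1.1, 0.3)

The blue cube was at about (3.5, 2.2) and moved to about (4.6, 2.5).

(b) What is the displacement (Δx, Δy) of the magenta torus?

(-1.8, 0.2)

The magenta torus started near (3.3, 6.9) and ended near (1.5, 7.1).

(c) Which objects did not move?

the orange capsule and the green cylinder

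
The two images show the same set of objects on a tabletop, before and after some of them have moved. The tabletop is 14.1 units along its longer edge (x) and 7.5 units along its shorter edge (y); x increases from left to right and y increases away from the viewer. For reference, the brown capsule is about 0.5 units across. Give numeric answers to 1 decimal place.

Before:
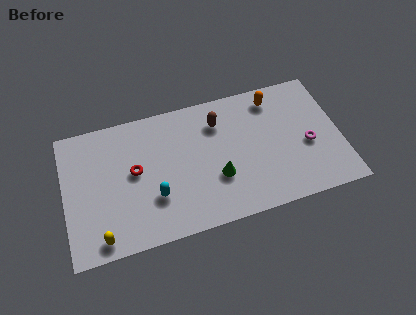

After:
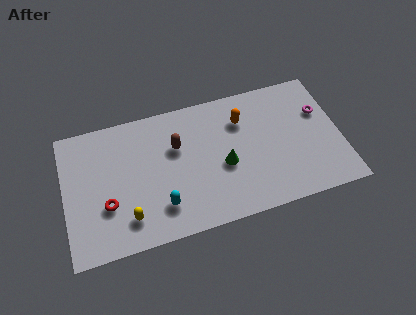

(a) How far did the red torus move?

2.1

From (3.6, 4.1) to (2.1, 2.6), the red torus covered √(1.5² + 1.5²) ≈ 2.1 units.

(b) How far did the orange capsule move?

1.9

The orange capsule moved from about (10.9, 6.3) to (9.2, 5.5), a distance of √(1.7² + 0.8²) ≈ 1.9.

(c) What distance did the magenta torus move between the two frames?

1.9

The magenta torus was near (12.4, 3.2) before and (13.2, 4.9) after, so it travelled √(0.8² + 1.7²) ≈ 1.9 units.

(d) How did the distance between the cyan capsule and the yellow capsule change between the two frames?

-1.5

They were about 3.2 units apart before and 1.7 after — 1.5 units closer together.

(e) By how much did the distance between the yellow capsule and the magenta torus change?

-0.3

They were about 10.9 units apart before and 10.6 after — 0.3 units closer together.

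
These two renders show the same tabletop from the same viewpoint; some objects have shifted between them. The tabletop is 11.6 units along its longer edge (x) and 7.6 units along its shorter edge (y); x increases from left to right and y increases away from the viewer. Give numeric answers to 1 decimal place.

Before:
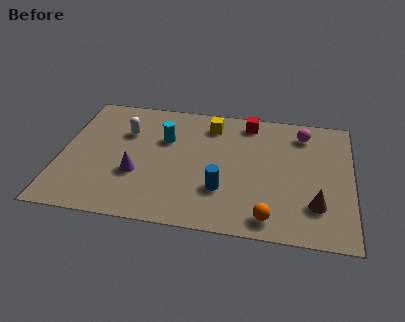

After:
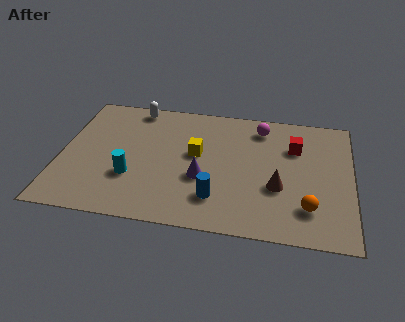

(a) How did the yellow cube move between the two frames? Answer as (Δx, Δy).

(-0.5, -1.9)

From the two frames, the yellow cube sits at roughly (5.9, 6.2) before and (5.4, 4.3) after.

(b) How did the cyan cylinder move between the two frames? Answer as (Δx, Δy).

(-1.2, -2.5)

The cyan cylinder started near (4.1, 5.0) and ended near (2.9, 2.5).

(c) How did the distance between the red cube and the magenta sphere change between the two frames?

-0.5

They were about 2.2 units apart before and 1.7 after — 0.5 units closer together.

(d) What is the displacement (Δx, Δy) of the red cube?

(1.9, -1.3)

The red cube started near (7.4, 6.6) and ended near (9.3, 5.3).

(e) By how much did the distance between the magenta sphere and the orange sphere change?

-0.4

The distance was about 5.3 in the first image and 4.9 in the second, so they moved 0.4 units closer together.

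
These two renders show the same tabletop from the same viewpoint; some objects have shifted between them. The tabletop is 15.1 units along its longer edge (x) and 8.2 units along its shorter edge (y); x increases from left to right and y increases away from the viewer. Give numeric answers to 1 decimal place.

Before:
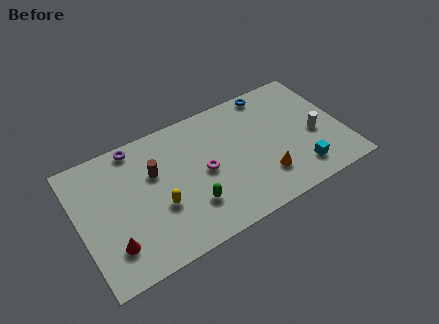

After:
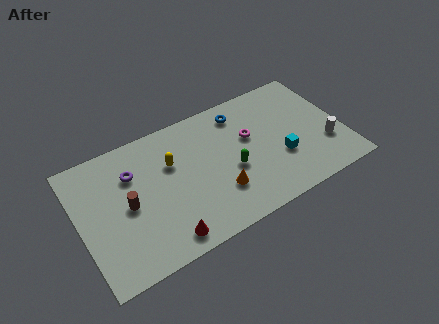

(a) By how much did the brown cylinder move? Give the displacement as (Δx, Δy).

(-1.7, -1.3)

From the two frames, the brown cylinder sits at roughly (4.4, 5.3) before and (2.7, 4.0) after.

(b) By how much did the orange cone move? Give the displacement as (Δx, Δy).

(-2.6, 0.3)

From the two frames, the orange cone sits at roughly (10.3, 2.1) before and (7.7, 2.4) after.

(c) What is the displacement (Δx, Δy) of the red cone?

(2.8, -0.9)

The red cone was at about (1.6, 2.0) and moved to about (4.4, 1.1).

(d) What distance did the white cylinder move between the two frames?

1.0

From (13.5, 3.5) to (14.0, 2.6), the white cylinder covered √(0.5² + 0.9²) ≈ 1.0 units.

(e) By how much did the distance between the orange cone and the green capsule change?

-2.9

Before: roughly 4.2 units apart; after: 1.3. That's 2.9 units closer together.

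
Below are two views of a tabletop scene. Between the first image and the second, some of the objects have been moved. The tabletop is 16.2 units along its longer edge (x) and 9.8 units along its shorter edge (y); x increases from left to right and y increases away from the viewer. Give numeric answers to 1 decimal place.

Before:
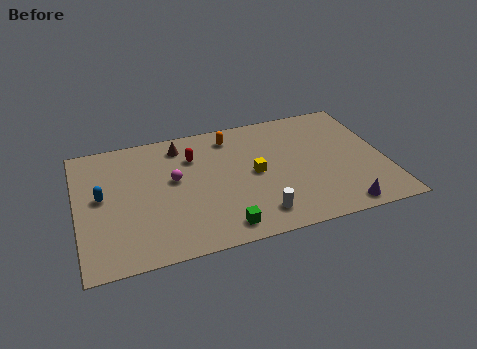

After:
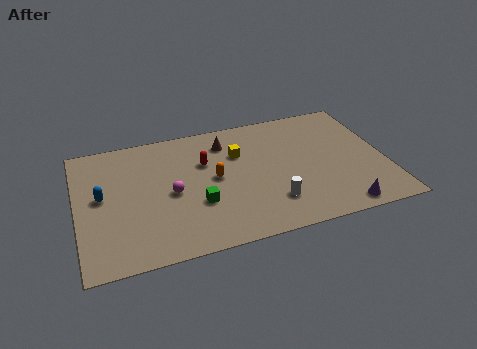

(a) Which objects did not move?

the blue capsule and the purple cone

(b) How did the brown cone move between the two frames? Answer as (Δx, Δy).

(2.4, -0.4)

From the two frames, the brown cone sits at roughly (5.6, 8.2) before and (8.0, 7.8) after.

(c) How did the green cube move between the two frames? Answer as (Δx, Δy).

(-1.1, 2.1)

The green cube started near (7.3, 1.3) and ended near (6.2, 3.4).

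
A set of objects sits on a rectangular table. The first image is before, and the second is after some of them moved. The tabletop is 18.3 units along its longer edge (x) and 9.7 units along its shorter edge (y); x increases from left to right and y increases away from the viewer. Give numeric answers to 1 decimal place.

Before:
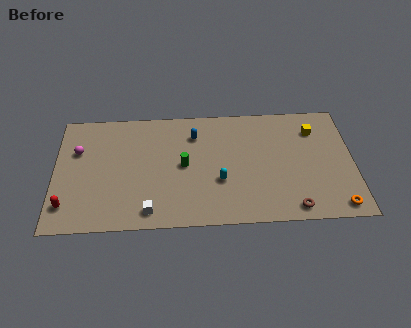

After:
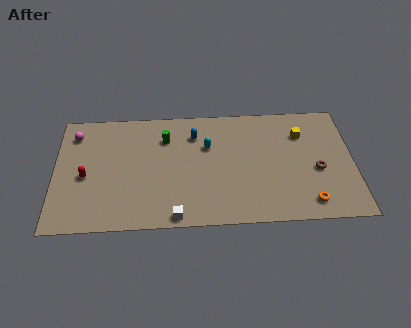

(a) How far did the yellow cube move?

0.9

The yellow cube was near (16.0, 7.4) before and (15.2, 7.1) after, so it travelled √(0.8² + 0.3²) ≈ 0.9 units.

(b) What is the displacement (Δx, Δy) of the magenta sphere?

(-0.2, 1.4)

The magenta sphere was at about (1.4, 6.4) and moved to about (1.2, 7.8).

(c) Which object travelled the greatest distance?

the brown torus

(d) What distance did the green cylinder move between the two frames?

2.5

The green cylinder moved from about (7.9, 4.9) to (6.8, 7.2), a distance of √(1.1² + 2.3²) ≈ 2.5.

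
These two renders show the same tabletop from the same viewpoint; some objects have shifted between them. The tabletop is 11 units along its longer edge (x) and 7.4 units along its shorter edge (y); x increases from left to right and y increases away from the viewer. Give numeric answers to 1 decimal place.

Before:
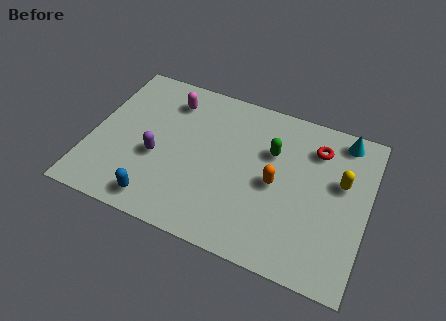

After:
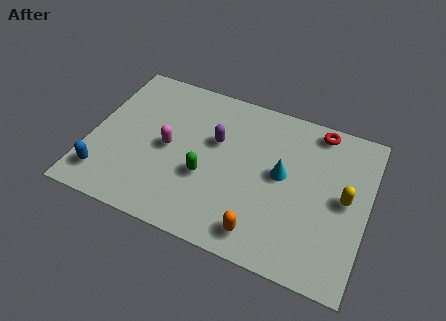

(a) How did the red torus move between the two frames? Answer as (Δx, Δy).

(0.0, 0.9)

The red torus was at about (8.8, 5.7) and moved to about (8.8, 6.6).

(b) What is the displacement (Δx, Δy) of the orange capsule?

(-0.3, -2.4)

The orange capsule started near (7.4, 3.5) and ended near (7.1, 1.1).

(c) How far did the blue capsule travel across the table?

2.2

From (3.0, 1.0) to (0.8, 1.4), the blue capsule covered √(2.2² + 0.4²) ≈ 2.2 units.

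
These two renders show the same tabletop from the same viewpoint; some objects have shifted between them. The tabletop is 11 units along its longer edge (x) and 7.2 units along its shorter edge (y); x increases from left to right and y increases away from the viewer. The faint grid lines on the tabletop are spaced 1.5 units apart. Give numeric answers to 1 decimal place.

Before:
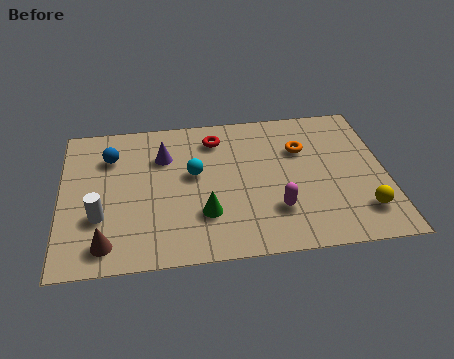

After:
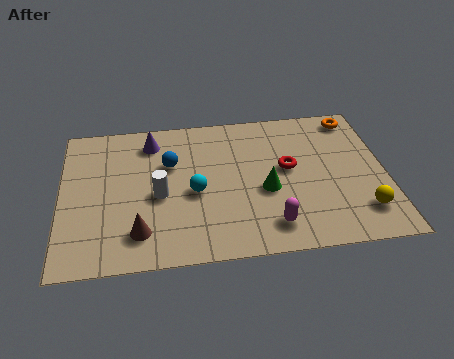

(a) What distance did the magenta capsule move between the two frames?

0.7

The magenta capsule moved from about (7.2, 2.0) to (7.0, 1.3), a distance of √(0.2² + 0.7²) ≈ 0.7.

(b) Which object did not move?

the yellow sphere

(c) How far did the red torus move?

3.0

From (5.3, 5.8) to (7.7, 4.0), the red torus covered √(2.4² + 1.8²) ≈ 3.0 units.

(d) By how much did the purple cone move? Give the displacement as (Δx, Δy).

(-0.4, 0.8)

The purple cone was at about (3.5, 5.1) and moved to about (3.1, 5.9).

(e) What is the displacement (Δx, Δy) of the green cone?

(2.1, 0.9)

The green cone was at about (4.8, 2.1) and moved to about (6.9, 3.0).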